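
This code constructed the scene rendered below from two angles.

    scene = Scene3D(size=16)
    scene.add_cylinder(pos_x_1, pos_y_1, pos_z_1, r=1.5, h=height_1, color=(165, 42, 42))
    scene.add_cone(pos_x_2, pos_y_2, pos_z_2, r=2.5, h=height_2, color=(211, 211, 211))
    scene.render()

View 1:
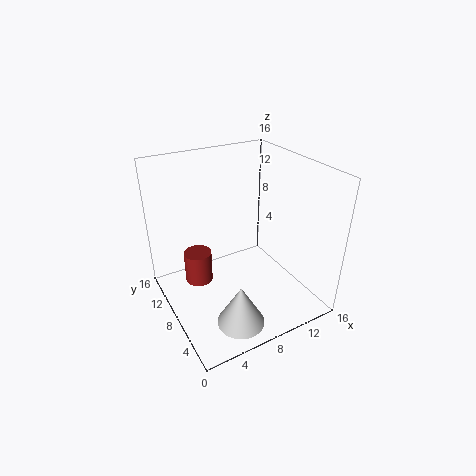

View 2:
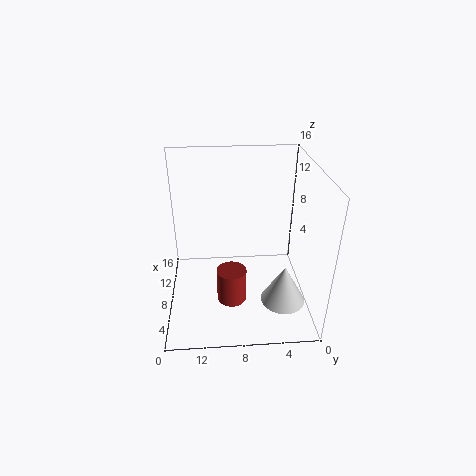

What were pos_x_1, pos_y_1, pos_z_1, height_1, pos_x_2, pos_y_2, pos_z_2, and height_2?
pos_x_1 = 3.5, pos_y_1 = 9, pos_z_1 = 3.5, height_1 = 3.5, pos_x_2 = 5.5, pos_y_2 = 3, pos_z_2 = 1, height_2 = 4.5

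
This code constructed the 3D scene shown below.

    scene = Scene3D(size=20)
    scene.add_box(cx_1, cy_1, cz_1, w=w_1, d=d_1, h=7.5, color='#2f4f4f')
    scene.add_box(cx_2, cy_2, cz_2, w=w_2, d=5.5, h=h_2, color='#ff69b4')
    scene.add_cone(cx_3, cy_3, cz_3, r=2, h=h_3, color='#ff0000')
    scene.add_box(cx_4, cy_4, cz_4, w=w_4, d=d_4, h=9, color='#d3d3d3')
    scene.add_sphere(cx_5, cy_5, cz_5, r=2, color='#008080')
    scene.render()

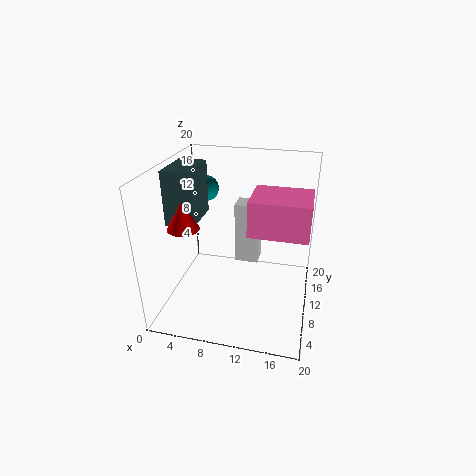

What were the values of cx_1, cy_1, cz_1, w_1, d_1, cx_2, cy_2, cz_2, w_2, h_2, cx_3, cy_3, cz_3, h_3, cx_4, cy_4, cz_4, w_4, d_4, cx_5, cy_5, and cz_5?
cx_1 = 0.5, cy_1 = 7.5, cz_1 = 12, w_1 = 4, d_1 = 6.5, cx_2 = 13, cy_2 = 1.5, cz_2 = 15, w_2 = 6.5, h_2 = 4, cx_3 = 4.5, cy_3 = 4.5, cz_3 = 13.5, h_3 = 3.5, cx_4 = 9, cy_4 = 12, cz_4 = 5, w_4 = 3.5, d_4 = 3, cx_5 = 3, cy_5 = 17.5, cz_5 = 14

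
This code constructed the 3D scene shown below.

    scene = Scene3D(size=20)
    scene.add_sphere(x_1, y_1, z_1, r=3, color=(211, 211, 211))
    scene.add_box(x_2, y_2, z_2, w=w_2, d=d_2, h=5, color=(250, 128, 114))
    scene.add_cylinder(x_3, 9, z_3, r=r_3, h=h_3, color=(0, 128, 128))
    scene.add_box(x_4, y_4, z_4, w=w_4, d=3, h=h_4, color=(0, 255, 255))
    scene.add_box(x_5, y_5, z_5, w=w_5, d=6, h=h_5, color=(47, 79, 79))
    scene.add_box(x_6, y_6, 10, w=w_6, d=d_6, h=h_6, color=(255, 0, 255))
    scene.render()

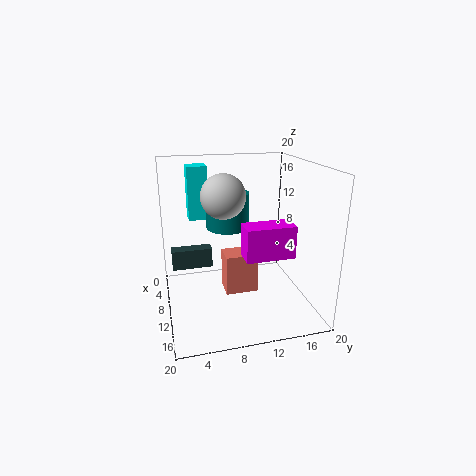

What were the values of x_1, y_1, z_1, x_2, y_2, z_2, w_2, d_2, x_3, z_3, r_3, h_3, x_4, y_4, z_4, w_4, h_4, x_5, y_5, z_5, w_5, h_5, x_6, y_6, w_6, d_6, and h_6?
x_1 = 10
y_1 = 8
z_1 = 16
x_2 = 13
y_2 = 7
z_2 = 5
w_2 = 3
d_2 = 4
x_3 = 8
z_3 = 11
r_3 = 3
h_3 = 5
x_4 = 1
y_4 = 4
z_4 = 11
w_4 = 3
h_4 = 8
x_5 = 4
y_5 = 1
z_5 = 4
w_5 = 2
h_5 = 3
x_6 = 15
y_6 = 9
w_6 = 3
d_6 = 6
h_6 = 4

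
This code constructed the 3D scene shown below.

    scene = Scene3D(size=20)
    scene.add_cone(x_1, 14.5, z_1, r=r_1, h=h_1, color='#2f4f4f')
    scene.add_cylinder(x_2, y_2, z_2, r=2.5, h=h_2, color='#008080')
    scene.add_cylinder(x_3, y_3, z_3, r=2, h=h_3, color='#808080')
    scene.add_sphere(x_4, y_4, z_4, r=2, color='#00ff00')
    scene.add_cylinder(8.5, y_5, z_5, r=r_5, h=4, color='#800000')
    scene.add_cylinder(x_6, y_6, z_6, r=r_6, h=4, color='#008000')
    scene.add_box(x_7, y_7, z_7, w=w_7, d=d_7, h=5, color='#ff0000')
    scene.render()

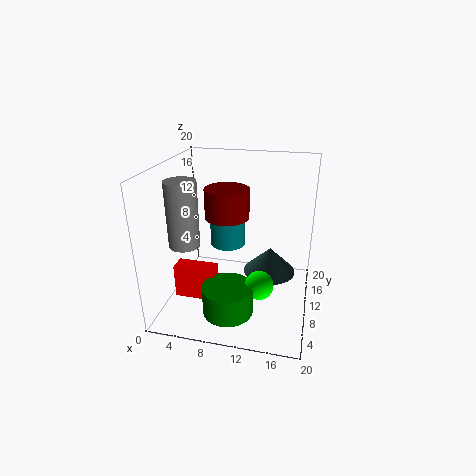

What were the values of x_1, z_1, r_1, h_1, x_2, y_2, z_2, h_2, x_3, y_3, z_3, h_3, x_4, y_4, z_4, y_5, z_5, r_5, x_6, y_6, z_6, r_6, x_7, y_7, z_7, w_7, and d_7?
x_1 = 14; z_1 = 2.5; r_1 = 4; h_1 = 4; x_2 = 8; y_2 = 12; z_2 = 8; h_2 = 7.5; x_3 = 4; y_3 = 5.5; z_3 = 10.5; h_3 = 8.5; x_4 = 13.5; y_4 = 8; z_4 = 4; y_5 = 10; z_5 = 13; r_5 = 3; x_6 = 9.5; y_6 = 6; z_6 = 0.5; r_6 = 3.5; x_7 = 1; y_7 = 7.5; z_7 = 0.5; w_7 = 6; d_7 = 2.5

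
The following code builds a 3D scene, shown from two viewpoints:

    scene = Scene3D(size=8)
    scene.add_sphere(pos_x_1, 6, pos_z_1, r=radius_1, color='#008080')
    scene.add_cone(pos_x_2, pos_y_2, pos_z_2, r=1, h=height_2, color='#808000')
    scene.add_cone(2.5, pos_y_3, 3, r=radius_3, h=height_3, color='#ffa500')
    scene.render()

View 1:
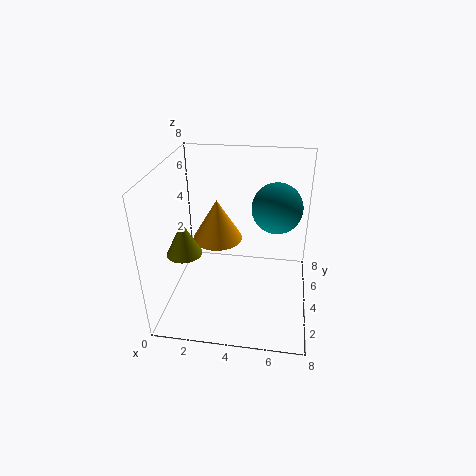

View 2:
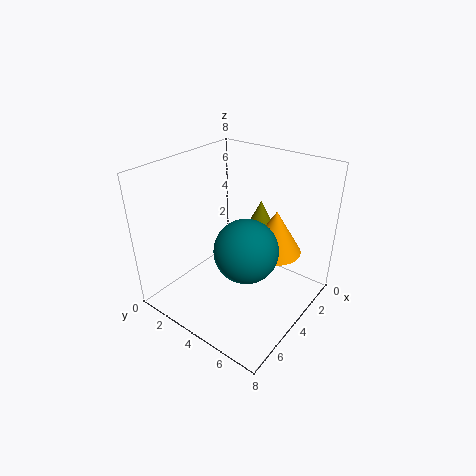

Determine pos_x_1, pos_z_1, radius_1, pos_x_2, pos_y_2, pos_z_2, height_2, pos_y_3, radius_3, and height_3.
pos_x_1 = 6
pos_z_1 = 5
radius_1 = 1.5
pos_x_2 = 1
pos_y_2 = 3.5
pos_z_2 = 3
height_2 = 2
pos_y_3 = 5.5
radius_3 = 1.5
height_3 = 2.5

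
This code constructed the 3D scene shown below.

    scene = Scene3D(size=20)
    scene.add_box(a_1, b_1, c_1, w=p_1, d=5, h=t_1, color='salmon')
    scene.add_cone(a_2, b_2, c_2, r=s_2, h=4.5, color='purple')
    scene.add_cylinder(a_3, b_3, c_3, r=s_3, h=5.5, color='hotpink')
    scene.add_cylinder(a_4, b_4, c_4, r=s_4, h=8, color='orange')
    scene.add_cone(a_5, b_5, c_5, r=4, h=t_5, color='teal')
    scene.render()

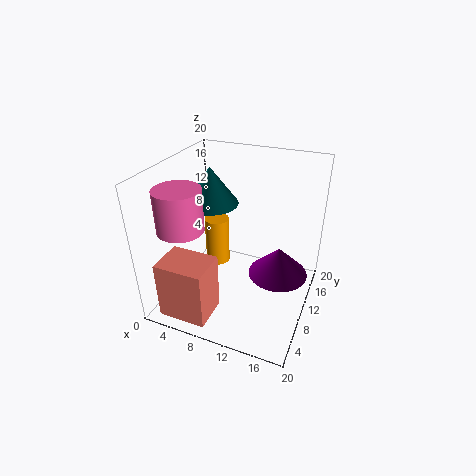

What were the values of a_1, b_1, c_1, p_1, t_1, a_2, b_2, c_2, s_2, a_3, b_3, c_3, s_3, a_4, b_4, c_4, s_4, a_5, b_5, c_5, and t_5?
a_1 = 2.5
b_1 = 0.5
c_1 = 1.5
p_1 = 6.5
t_1 = 8
a_2 = 15
b_2 = 14
c_2 = 2.5
s_2 = 4.5
a_3 = 4.5
b_3 = 4.5
c_3 = 13
s_3 = 3
a_4 = 3.5
b_4 = 16.5
c_4 = 0.5
s_4 = 2
a_5 = 4.5
b_5 = 13
c_5 = 13
t_5 = 5.5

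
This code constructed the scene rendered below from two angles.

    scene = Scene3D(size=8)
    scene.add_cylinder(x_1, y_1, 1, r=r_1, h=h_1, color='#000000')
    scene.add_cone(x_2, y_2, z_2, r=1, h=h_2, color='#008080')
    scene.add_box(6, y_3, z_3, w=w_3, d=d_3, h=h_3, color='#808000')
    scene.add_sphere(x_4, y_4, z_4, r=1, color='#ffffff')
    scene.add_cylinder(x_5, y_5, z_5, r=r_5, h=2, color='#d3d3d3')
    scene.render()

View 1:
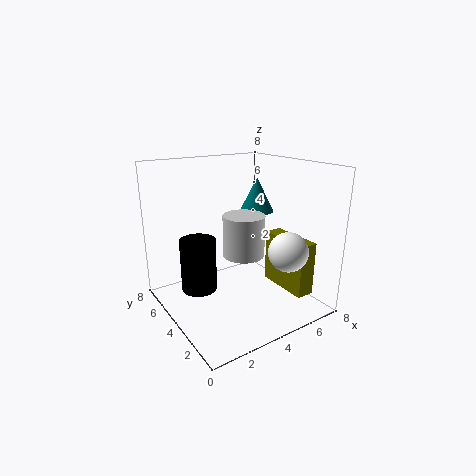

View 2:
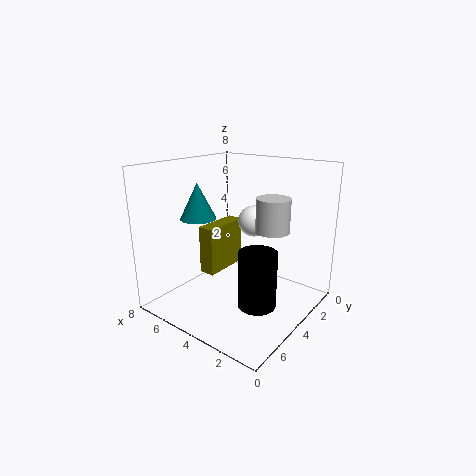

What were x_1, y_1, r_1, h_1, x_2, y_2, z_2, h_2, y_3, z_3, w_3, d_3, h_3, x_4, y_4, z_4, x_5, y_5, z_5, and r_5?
x_1 = 2
y_1 = 5
r_1 = 1
h_1 = 3
x_2 = 6
y_2 = 5
z_2 = 5
h_2 = 2
y_3 = 1
z_3 = 1
w_3 = 1
d_3 = 3
h_3 = 3
x_4 = 5
y_4 = 1
z_4 = 4
x_5 = 3
y_5 = 2
z_5 = 4
r_5 = 1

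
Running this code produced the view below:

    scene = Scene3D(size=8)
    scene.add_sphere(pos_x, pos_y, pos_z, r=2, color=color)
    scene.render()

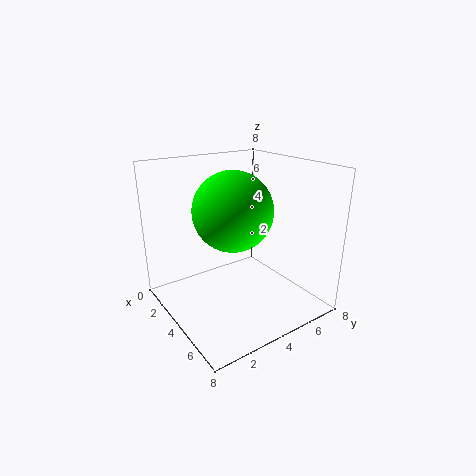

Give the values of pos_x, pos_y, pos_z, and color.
pos_x = 5; pos_y = 3; pos_z = 6; color = 'lime'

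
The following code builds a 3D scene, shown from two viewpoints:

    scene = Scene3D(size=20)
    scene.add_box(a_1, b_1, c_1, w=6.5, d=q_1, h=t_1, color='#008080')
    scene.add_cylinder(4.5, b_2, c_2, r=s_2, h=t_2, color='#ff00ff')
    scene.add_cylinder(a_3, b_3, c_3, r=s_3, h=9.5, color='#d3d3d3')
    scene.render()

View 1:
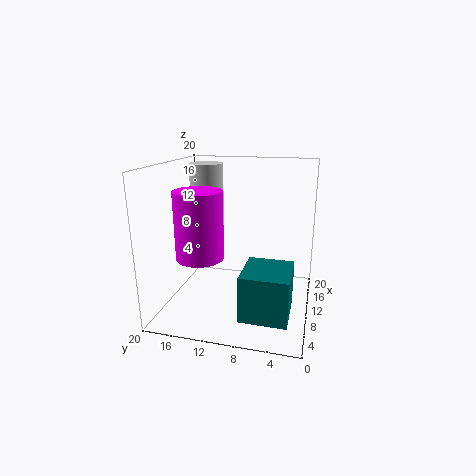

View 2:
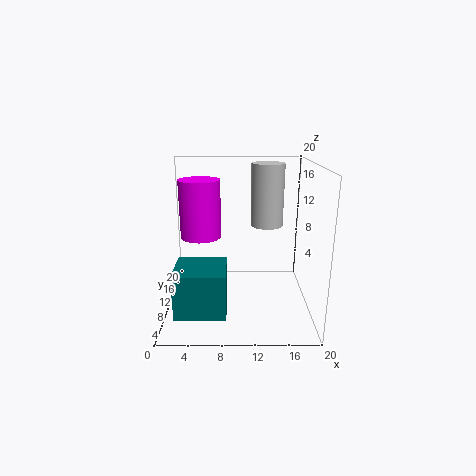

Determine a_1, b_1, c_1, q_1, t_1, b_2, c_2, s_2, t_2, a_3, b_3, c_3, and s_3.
a_1 = 2
b_1 = 2
c_1 = 2
q_1 = 6
t_1 = 6
b_2 = 13.5
c_2 = 9
s_2 = 3
t_2 = 8.5
a_3 = 14.5
b_3 = 16
c_3 = 10
s_3 = 2.5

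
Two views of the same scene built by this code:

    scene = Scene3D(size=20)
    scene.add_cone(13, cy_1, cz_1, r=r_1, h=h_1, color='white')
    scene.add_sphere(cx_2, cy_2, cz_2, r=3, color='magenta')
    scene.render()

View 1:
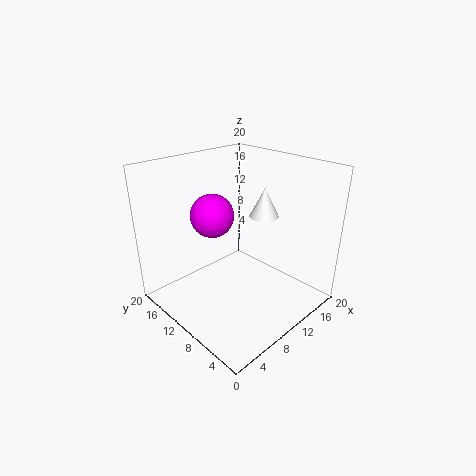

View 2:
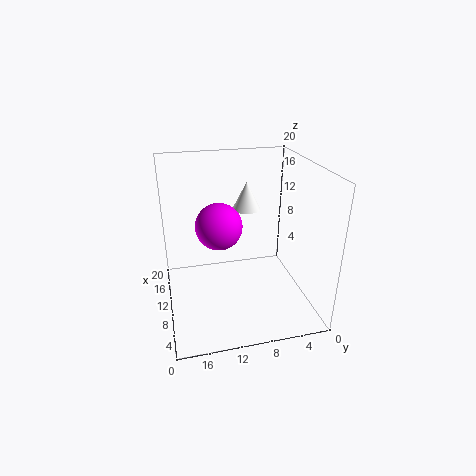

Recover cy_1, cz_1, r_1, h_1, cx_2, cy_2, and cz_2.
cy_1 = 8, cz_1 = 13, r_1 = 2, h_1 = 4, cx_2 = 8, cy_2 = 13, cz_2 = 13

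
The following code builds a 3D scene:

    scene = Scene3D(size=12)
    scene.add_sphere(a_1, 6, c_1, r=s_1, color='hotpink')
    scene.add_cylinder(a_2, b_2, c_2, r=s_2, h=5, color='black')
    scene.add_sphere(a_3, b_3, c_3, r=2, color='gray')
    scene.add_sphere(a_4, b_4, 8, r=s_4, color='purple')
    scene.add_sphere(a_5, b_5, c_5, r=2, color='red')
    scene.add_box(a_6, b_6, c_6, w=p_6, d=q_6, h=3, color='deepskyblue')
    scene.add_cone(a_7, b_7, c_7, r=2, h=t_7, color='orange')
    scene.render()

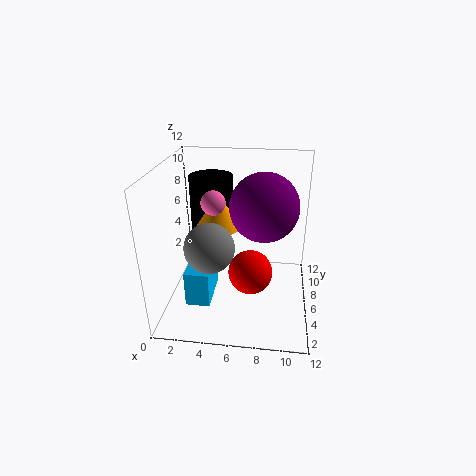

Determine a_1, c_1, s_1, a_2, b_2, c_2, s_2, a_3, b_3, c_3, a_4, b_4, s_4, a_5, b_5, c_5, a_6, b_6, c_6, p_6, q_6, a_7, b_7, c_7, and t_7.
a_1 = 4, c_1 = 9, s_1 = 1, a_2 = 3, b_2 = 10, c_2 = 5, s_2 = 2, a_3 = 4, b_3 = 4, c_3 = 6, a_4 = 8, b_4 = 8, s_4 = 3, a_5 = 7, b_5 = 7, c_5 = 2, a_6 = 2, b_6 = 3, c_6 = 1, p_6 = 2, q_6 = 4, a_7 = 4, b_7 = 8, c_7 = 6, t_7 = 3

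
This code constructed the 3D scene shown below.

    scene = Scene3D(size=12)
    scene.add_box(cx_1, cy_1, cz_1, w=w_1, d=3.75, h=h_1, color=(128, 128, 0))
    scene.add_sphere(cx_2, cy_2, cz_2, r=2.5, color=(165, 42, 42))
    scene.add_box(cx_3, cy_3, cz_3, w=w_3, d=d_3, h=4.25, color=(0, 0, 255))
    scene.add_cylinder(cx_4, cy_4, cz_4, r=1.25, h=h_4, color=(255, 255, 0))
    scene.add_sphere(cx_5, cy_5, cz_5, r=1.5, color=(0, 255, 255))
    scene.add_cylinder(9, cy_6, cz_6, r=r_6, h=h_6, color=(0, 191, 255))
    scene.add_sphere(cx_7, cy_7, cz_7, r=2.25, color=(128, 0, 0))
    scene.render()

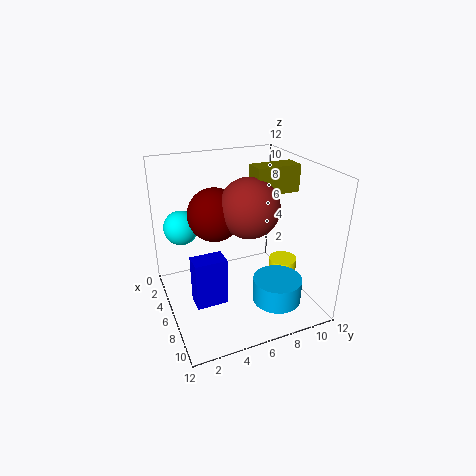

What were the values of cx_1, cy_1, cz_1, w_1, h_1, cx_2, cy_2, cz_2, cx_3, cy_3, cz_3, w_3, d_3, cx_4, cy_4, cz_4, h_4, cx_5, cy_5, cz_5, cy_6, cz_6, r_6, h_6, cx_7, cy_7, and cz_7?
cx_1 = 4.75
cy_1 = 7.5
cz_1 = 9.5
w_1 = 1.75
h_1 = 2.25
cx_2 = 6
cy_2 = 7
cz_2 = 8.5
cx_3 = 5
cy_3 = 2
cz_3 = 0.25
w_3 = 1.75
d_3 = 2.75
cx_4 = 6
cy_4 = 10.5
cz_4 = 1.25
h_4 = 1.75
cx_5 = 2.75
cy_5 = 2
cz_5 = 6.25
cy_6 = 8.25
cz_6 = 1.25
r_6 = 2
h_6 = 2
cx_7 = 4.5
cy_7 = 4.5
cz_7 = 7.75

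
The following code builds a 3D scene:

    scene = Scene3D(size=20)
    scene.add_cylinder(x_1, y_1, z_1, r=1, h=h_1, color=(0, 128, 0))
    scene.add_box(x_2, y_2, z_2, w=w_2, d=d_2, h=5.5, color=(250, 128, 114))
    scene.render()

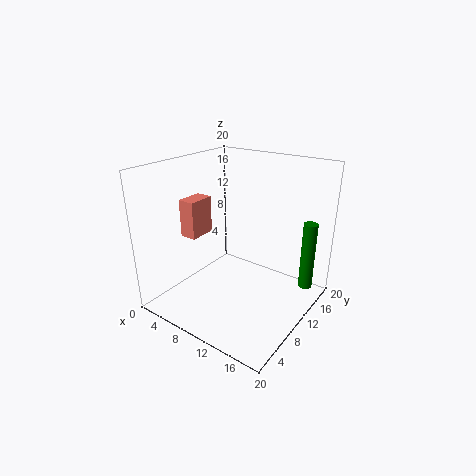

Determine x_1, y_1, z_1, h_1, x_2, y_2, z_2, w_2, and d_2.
x_1 = 18
y_1 = 16
z_1 = 2
h_1 = 10
x_2 = 1.5
y_2 = 7.5
z_2 = 9
w_2 = 2.5
d_2 = 4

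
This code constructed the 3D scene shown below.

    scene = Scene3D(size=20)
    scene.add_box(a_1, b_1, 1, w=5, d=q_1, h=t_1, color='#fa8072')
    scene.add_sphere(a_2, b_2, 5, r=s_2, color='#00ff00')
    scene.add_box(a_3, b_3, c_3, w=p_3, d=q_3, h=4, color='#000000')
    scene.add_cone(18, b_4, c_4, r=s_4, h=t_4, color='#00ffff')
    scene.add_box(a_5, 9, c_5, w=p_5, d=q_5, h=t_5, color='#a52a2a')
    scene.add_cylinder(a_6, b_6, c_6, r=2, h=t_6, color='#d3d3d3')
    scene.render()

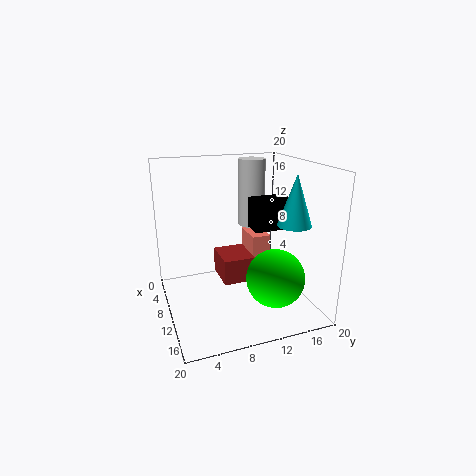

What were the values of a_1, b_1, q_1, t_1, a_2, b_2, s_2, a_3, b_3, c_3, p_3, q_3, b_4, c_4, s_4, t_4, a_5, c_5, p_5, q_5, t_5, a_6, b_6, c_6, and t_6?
a_1 = 1
b_1 = 14
q_1 = 3
t_1 = 7
a_2 = 14
b_2 = 14
s_2 = 4
a_3 = 11
b_3 = 11
c_3 = 12
p_3 = 3
q_3 = 5
b_4 = 14
c_4 = 14
s_4 = 2
t_4 = 6
a_5 = 1
c_5 = 1
p_5 = 6
q_5 = 5
t_5 = 4
a_6 = 5
b_6 = 14
c_6 = 10
t_6 = 10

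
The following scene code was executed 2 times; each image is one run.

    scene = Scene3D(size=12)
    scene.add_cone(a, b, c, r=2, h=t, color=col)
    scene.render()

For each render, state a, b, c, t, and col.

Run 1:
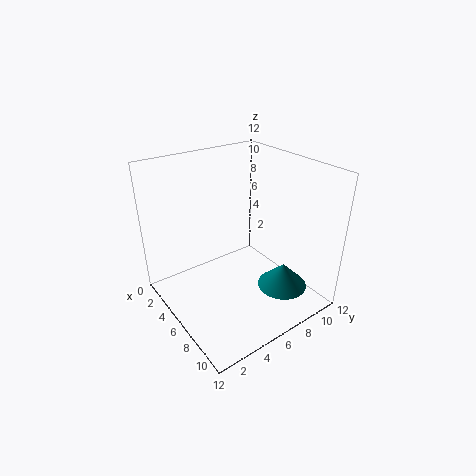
a = 9.5; b = 8; c = 2.5; t = 2; col = 'teal'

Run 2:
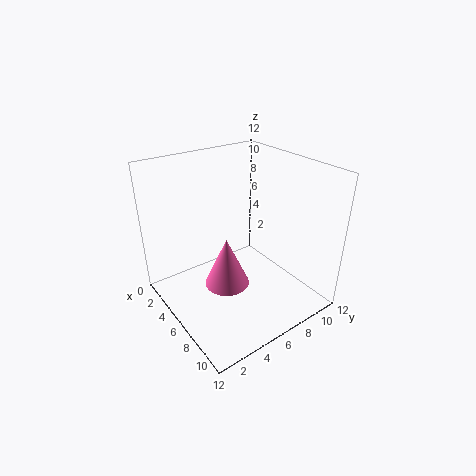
a = 5; b = 5.5; c = 1; t = 4.5; col = 'hotpink'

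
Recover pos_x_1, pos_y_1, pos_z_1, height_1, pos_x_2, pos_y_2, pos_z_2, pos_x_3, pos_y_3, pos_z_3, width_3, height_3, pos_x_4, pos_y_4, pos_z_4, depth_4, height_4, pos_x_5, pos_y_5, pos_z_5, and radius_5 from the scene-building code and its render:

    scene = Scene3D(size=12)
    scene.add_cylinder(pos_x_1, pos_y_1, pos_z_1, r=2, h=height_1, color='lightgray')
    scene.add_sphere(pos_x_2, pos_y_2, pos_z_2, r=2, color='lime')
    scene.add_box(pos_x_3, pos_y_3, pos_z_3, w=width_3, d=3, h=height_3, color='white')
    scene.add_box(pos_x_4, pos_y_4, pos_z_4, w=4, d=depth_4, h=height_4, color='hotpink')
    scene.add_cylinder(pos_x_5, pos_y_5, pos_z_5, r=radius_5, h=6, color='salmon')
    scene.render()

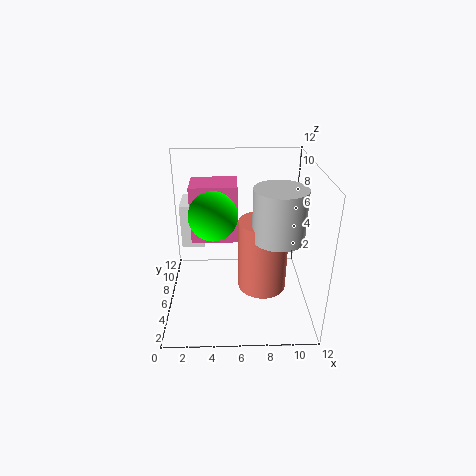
pos_x_1 = 9; pos_y_1 = 4; pos_z_1 = 7; height_1 = 4; pos_x_2 = 4; pos_y_2 = 6; pos_z_2 = 8; pos_x_3 = 1; pos_y_3 = 8; pos_z_3 = 4; width_3 = 2; height_3 = 4; pos_x_4 = 2; pos_y_4 = 7; pos_z_4 = 5; depth_4 = 3; height_4 = 5; pos_x_5 = 8; pos_y_5 = 5; pos_z_5 = 2; radius_5 = 2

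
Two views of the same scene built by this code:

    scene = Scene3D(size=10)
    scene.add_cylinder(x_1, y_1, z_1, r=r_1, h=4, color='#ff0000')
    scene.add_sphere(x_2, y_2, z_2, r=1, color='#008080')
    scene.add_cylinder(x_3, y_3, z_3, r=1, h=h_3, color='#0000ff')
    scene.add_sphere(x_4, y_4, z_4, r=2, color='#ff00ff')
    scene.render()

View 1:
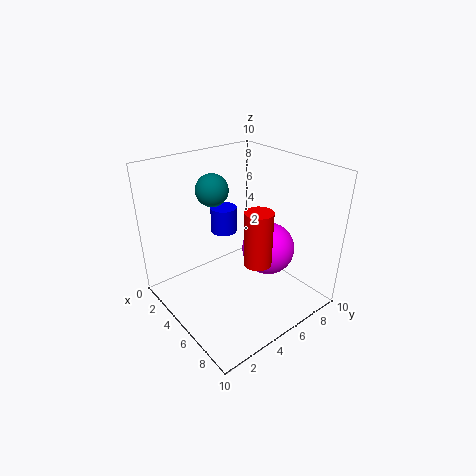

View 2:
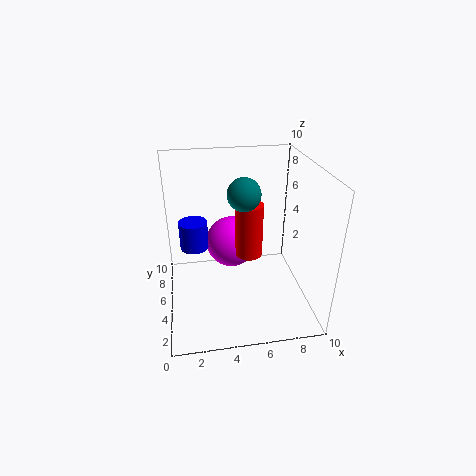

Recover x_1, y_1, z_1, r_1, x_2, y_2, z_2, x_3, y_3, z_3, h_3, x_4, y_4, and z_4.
x_1 = 6, y_1 = 6, z_1 = 3, r_1 = 1, x_2 = 5, y_2 = 3, z_2 = 9, x_3 = 2, y_3 = 6, z_3 = 4, h_3 = 2, x_4 = 5, y_4 = 8, z_4 = 3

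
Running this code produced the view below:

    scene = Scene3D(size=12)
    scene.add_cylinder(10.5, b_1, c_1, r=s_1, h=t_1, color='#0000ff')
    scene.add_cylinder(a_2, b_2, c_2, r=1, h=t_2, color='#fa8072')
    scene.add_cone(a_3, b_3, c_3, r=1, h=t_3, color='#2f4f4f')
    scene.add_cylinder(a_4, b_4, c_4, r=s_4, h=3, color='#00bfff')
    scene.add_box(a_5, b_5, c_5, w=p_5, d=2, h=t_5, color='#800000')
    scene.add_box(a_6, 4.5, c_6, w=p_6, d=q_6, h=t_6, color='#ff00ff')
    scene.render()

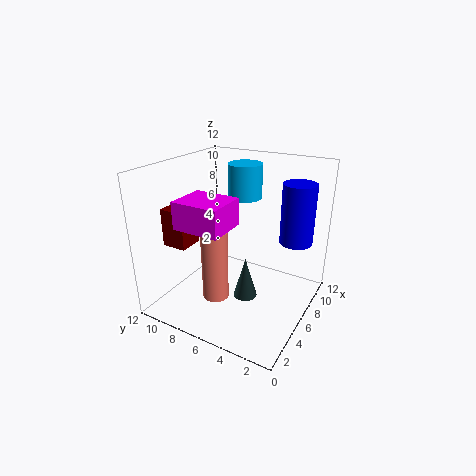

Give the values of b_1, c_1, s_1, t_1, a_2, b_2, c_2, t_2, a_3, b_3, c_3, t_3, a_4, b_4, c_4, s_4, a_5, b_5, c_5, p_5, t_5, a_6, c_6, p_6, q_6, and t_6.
b_1 = 2.5, c_1 = 4.5, s_1 = 1.5, t_1 = 5.5, a_2 = 2.5, b_2 = 6, c_2 = 2.5, t_2 = 5.5, a_3 = 5.5, b_3 = 5, c_3 = 1, t_3 = 3.5, a_4 = 9, b_4 = 7, c_4 = 8.5, s_4 = 1.5, a_5 = 2, b_5 = 8.5, c_5 = 6, p_5 = 2, t_5 = 3, a_6 = 0.5, c_6 = 8.5, p_6 = 3, q_6 = 3.5, t_6 = 2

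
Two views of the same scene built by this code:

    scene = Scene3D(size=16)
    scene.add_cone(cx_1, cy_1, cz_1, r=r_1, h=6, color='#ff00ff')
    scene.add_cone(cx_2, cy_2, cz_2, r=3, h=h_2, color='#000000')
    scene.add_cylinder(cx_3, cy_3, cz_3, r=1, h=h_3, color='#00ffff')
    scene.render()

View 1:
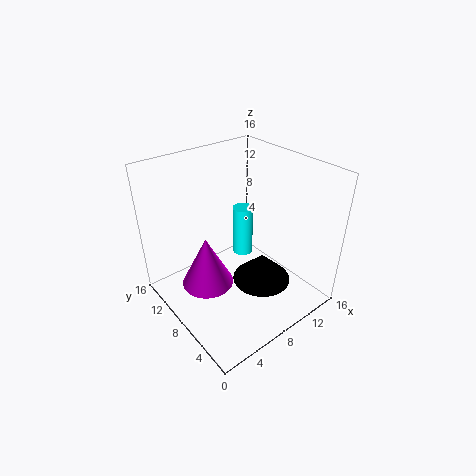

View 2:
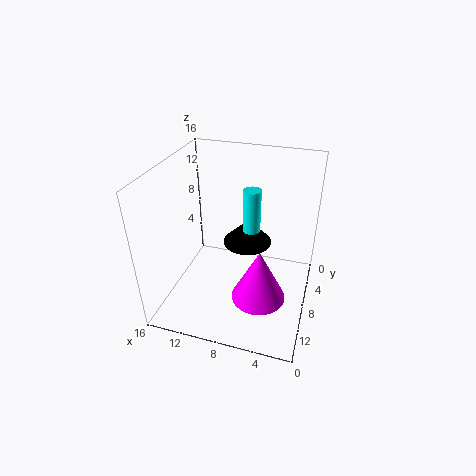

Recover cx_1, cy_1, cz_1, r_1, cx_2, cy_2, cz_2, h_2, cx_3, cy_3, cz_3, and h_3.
cx_1 = 5
cy_1 = 10
cz_1 = 2
r_1 = 3
cx_2 = 8
cy_2 = 4
cz_2 = 5
h_2 = 3
cx_3 = 7
cy_3 = 6
cz_3 = 8
h_3 = 5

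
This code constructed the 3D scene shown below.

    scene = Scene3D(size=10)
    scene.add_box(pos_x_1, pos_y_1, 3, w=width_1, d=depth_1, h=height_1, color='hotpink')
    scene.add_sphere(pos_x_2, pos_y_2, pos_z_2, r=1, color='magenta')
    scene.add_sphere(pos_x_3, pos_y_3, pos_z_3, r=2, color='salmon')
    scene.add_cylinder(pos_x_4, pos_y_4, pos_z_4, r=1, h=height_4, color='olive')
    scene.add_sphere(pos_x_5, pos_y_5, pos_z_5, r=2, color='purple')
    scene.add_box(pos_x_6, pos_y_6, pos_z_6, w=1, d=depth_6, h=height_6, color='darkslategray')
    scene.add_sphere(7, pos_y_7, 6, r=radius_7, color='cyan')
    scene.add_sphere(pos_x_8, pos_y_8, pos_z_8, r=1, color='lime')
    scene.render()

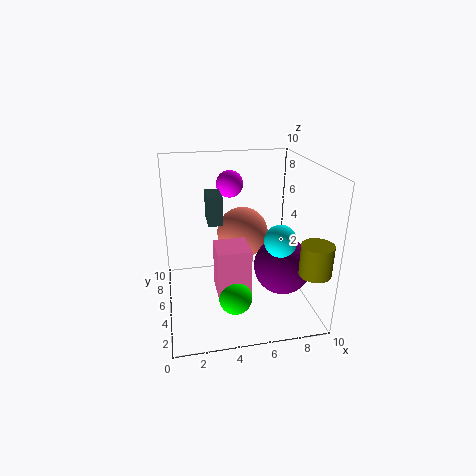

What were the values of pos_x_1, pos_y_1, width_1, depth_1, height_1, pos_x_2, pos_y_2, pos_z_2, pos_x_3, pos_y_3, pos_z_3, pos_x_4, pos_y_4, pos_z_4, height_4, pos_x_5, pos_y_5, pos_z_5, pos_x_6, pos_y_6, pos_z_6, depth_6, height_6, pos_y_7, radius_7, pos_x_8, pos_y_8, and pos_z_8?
pos_x_1 = 3
pos_y_1 = 1
width_1 = 2
depth_1 = 2
height_1 = 3
pos_x_2 = 5
pos_y_2 = 8
pos_z_2 = 8
pos_x_3 = 6
pos_y_3 = 8
pos_z_3 = 4
pos_x_4 = 9
pos_y_4 = 1
pos_z_4 = 4
height_4 = 2
pos_x_5 = 8
pos_y_5 = 4
pos_z_5 = 3
pos_x_6 = 3
pos_y_6 = 5
pos_z_6 = 6
depth_6 = 2
height_6 = 2
pos_y_7 = 2
radius_7 = 1
pos_x_8 = 4
pos_y_8 = 1
pos_z_8 = 3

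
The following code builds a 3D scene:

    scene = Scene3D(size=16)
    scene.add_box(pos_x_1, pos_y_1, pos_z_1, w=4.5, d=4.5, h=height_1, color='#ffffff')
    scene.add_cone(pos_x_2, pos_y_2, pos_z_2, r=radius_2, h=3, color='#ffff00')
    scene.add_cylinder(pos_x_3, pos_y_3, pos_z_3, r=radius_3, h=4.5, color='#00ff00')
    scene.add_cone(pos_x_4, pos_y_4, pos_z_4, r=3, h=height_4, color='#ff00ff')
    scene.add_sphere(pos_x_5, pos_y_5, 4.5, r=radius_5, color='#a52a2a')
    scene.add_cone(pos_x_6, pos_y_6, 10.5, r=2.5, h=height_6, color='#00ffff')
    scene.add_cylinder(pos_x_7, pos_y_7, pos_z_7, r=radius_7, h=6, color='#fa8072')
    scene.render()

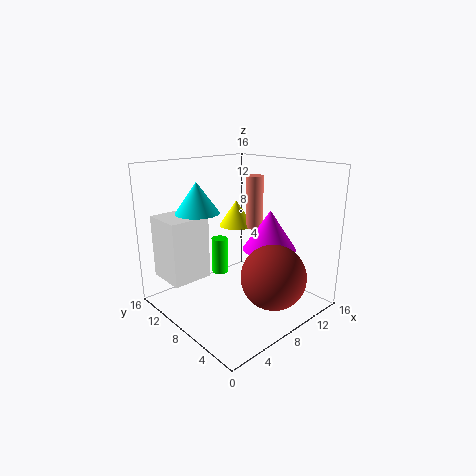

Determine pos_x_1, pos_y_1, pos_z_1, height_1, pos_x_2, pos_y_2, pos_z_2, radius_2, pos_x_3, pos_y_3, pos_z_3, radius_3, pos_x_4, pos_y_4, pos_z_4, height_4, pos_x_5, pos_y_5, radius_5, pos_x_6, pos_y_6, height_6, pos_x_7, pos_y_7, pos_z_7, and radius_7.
pos_x_1 = 1
pos_y_1 = 10
pos_z_1 = 3.5
height_1 = 7
pos_x_2 = 10
pos_y_2 = 10.5
pos_z_2 = 8.5
radius_2 = 2
pos_x_3 = 9
pos_y_3 = 12.5
pos_z_3 = 2
radius_3 = 1
pos_x_4 = 11
pos_y_4 = 6
pos_z_4 = 6.5
height_4 = 4.5
pos_x_5 = 9
pos_y_5 = 3.5
radius_5 = 3.5
pos_x_6 = 5.5
pos_y_6 = 12
height_6 = 3.5
pos_x_7 = 11
pos_y_7 = 8.5
pos_z_7 = 8.5
radius_7 = 1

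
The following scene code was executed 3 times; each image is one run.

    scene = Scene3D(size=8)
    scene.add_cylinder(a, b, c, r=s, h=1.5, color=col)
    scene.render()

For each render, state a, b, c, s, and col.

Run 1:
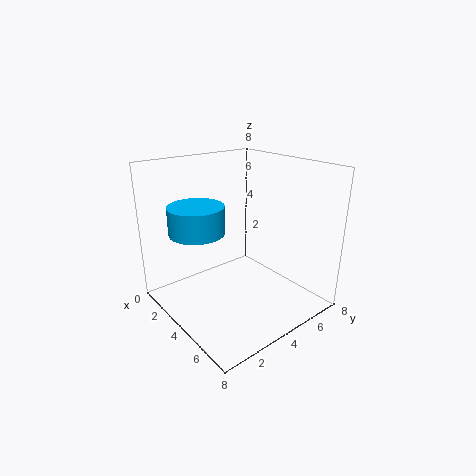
a = 3, b = 2, c = 4.5, s = 1.5, col = 'deepskyblue'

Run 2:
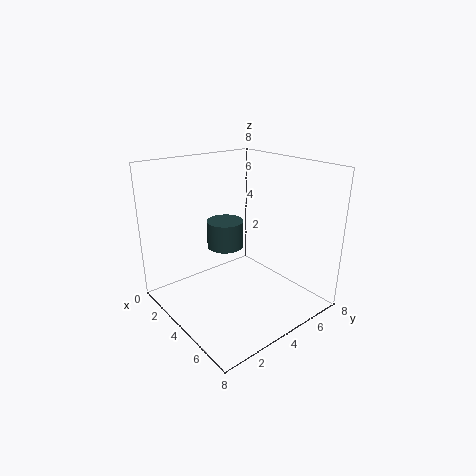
a = 3.5, b = 3.5, c = 3.5, s = 1, col = 'darkslategray'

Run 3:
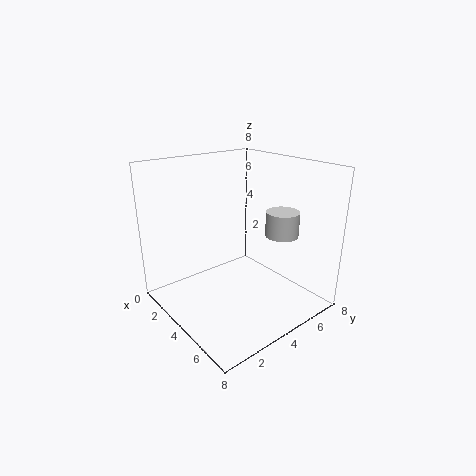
a = 4.5, b = 7, c = 3.5, s = 1, col = 'lightgray'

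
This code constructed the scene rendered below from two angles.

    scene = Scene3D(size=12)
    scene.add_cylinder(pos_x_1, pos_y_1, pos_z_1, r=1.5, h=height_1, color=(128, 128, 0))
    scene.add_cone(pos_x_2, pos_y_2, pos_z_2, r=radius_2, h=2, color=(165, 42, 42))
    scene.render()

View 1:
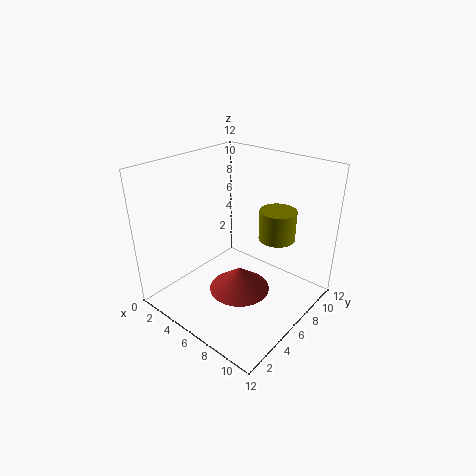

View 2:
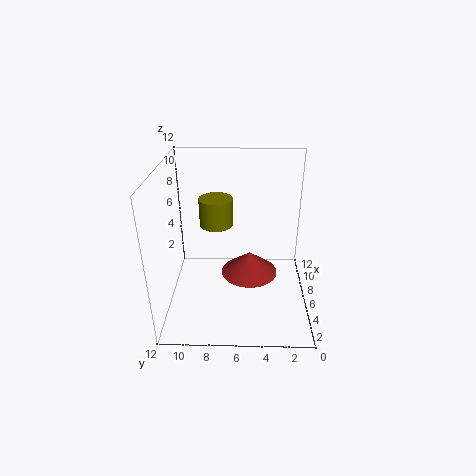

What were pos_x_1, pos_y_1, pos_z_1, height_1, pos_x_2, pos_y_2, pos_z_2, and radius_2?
pos_x_1 = 8.5, pos_y_1 = 8, pos_z_1 = 6, height_1 = 2.5, pos_x_2 = 7, pos_y_2 = 5, pos_z_2 = 2, radius_2 = 2.5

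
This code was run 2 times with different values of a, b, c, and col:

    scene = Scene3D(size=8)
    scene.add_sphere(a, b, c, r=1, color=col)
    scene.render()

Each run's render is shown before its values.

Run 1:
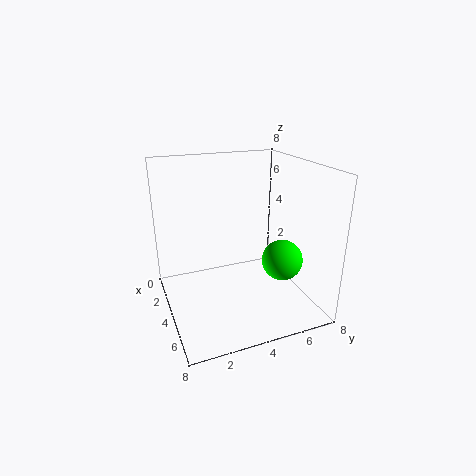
a = 6.75, b = 5.25, c = 3.75, col = 'lime'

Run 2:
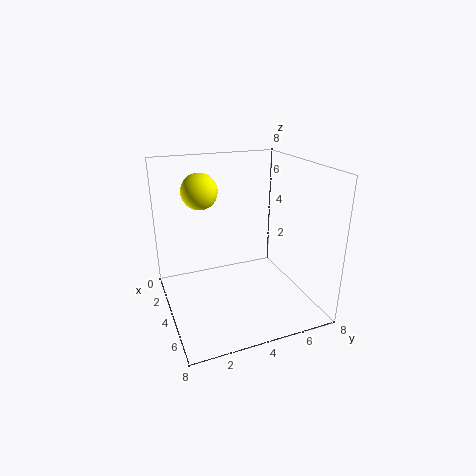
a = 2.75, b = 2.25, c = 6.5, col = 'yellow'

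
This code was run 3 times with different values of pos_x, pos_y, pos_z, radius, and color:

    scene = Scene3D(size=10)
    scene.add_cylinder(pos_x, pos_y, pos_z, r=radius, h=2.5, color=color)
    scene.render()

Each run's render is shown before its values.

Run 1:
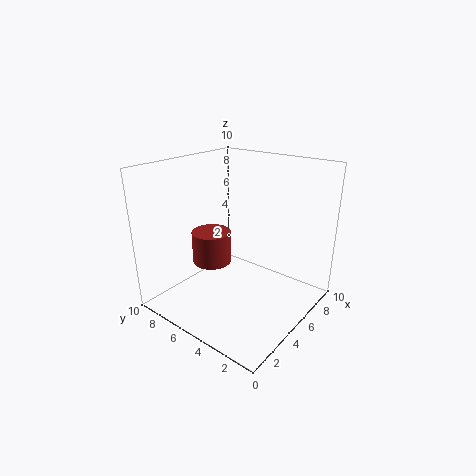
pos_x = 5.5
pos_y = 8
pos_z = 2
radius = 1.5
color = 'brown'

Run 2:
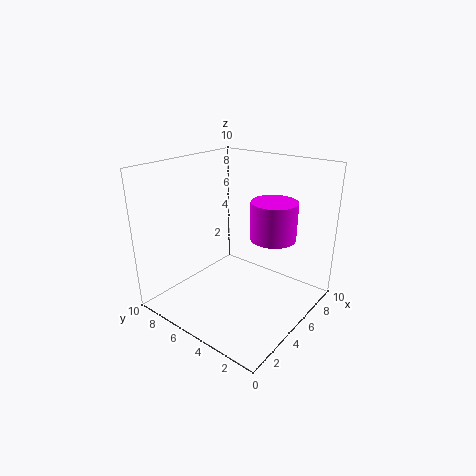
pos_x = 5.5
pos_y = 2.5
pos_z = 5.5
radius = 1.5
color = 'magenta'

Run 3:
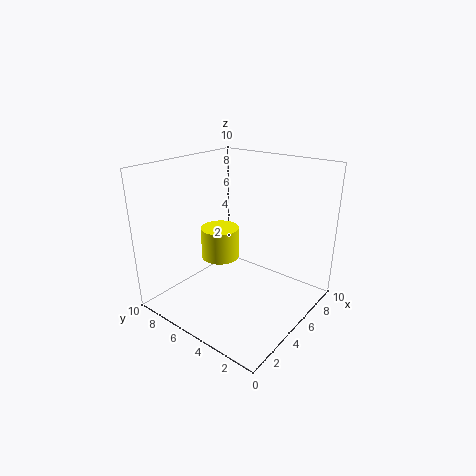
pos_x = 6.5
pos_y = 8
pos_z = 2
radius = 1.5
color = 'yellow'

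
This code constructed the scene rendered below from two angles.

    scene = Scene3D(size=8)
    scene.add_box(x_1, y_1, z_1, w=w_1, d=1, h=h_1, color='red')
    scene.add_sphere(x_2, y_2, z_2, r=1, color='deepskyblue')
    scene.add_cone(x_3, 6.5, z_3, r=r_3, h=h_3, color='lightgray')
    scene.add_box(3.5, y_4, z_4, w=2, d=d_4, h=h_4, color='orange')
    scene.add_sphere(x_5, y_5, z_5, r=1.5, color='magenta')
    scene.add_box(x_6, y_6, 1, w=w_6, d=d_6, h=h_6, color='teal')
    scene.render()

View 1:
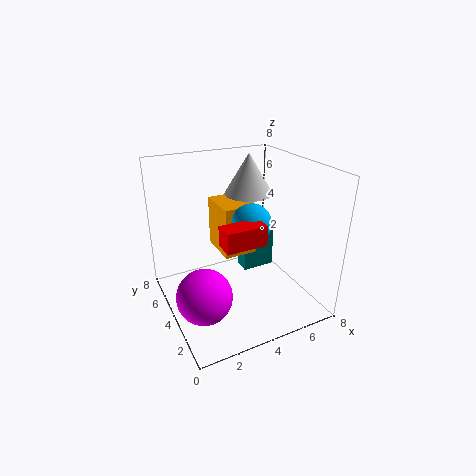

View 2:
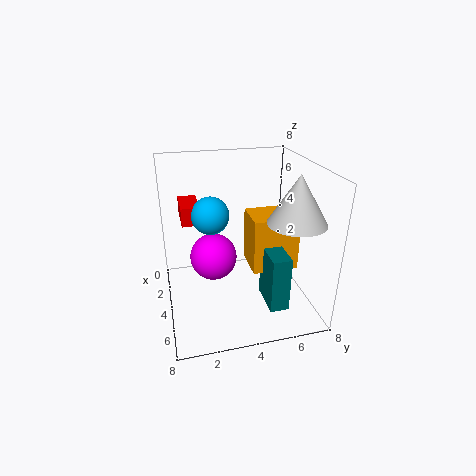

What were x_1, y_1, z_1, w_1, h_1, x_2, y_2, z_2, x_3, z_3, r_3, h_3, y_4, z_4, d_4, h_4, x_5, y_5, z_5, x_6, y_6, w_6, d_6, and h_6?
x_1 = 2
y_1 = 1
z_1 = 5
w_1 = 2
h_1 = 1
x_2 = 4
y_2 = 2.5
z_2 = 5.5
x_3 = 6
z_3 = 5.5
r_3 = 1.5
h_3 = 2.5
y_4 = 4.5
z_4 = 2.5
d_4 = 2.5
h_4 = 3
x_5 = 1.5
y_5 = 3
z_5 = 1.5
x_6 = 5
y_6 = 5
w_6 = 2
d_6 = 1
h_6 = 3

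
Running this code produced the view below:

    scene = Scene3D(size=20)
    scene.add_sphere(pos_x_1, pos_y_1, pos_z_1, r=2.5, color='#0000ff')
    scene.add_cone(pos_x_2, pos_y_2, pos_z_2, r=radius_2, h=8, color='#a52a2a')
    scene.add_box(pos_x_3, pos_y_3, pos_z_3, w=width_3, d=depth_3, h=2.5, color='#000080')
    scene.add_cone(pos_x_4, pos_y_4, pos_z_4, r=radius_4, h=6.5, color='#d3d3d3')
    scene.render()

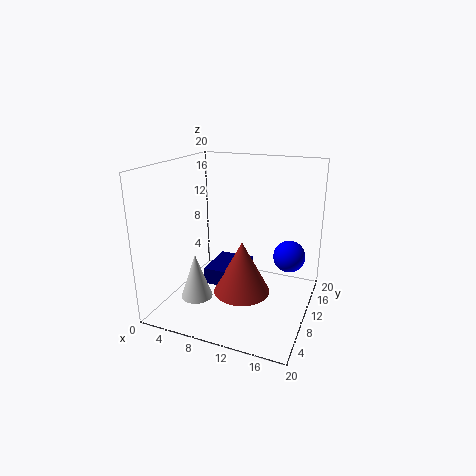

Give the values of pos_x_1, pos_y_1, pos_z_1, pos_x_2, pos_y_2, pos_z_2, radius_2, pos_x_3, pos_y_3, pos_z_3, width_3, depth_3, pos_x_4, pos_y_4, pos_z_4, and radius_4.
pos_x_1 = 15.75, pos_y_1 = 17.25, pos_z_1 = 5, pos_x_2 = 10, pos_y_2 = 11.5, pos_z_2 = 0.75, radius_2 = 4.25, pos_x_3 = 4.25, pos_y_3 = 10.25, pos_z_3 = 1.5, width_3 = 5.5, depth_3 = 6.75, pos_x_4 = 4.75, pos_y_4 = 7, pos_z_4 = 1.25, radius_4 = 2.25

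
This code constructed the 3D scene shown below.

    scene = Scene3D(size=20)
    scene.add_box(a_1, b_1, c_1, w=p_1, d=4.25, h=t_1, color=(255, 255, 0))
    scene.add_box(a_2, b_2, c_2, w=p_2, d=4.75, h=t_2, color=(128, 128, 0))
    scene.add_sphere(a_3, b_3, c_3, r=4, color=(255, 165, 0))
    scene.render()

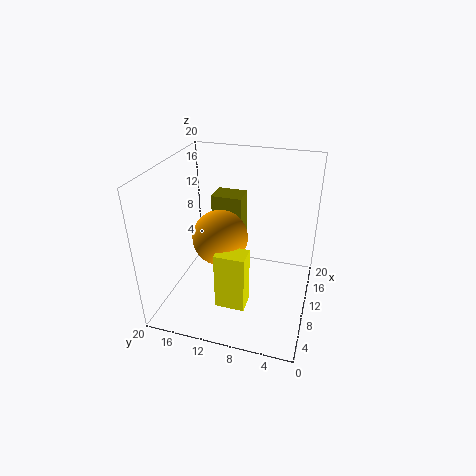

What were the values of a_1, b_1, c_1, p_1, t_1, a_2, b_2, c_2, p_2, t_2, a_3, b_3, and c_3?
a_1 = 6, b_1 = 8, c_1 = 0.5, p_1 = 3, t_1 = 8.5, a_2 = 15.5, b_2 = 11.25, c_2 = 4.75, p_2 = 3.75, t_2 = 8.5, a_3 = 11, b_3 = 13, c_3 = 9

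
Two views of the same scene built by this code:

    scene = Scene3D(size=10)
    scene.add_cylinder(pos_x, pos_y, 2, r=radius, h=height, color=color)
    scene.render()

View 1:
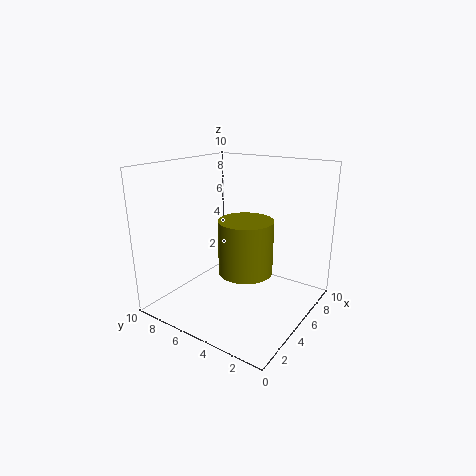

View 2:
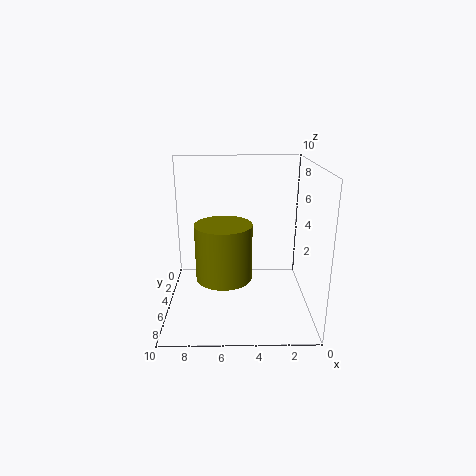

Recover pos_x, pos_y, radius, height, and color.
pos_x = 6, pos_y = 5, radius = 2, height = 4, color = 'olive'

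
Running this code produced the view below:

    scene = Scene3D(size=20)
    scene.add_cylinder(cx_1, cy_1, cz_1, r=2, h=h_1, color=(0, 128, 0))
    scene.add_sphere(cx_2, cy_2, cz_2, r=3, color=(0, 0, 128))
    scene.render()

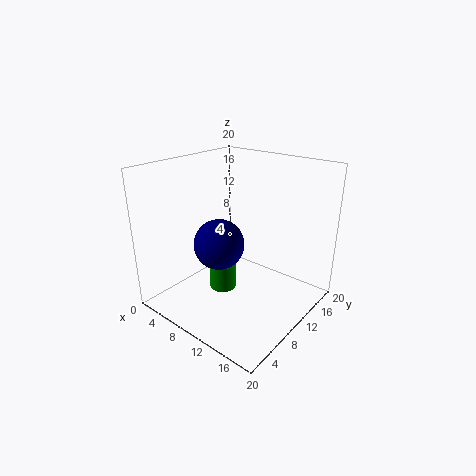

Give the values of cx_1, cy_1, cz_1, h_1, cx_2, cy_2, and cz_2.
cx_1 = 7, cy_1 = 10, cz_1 = 1, h_1 = 4, cx_2 = 12, cy_2 = 4, cz_2 = 12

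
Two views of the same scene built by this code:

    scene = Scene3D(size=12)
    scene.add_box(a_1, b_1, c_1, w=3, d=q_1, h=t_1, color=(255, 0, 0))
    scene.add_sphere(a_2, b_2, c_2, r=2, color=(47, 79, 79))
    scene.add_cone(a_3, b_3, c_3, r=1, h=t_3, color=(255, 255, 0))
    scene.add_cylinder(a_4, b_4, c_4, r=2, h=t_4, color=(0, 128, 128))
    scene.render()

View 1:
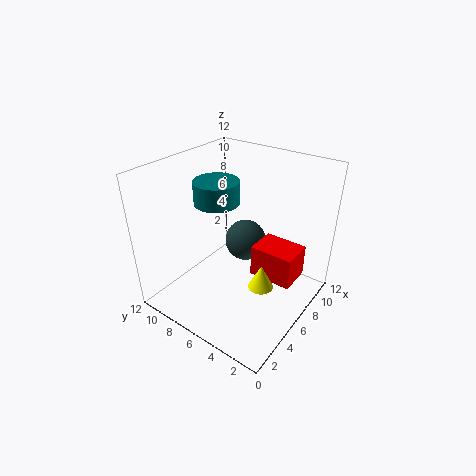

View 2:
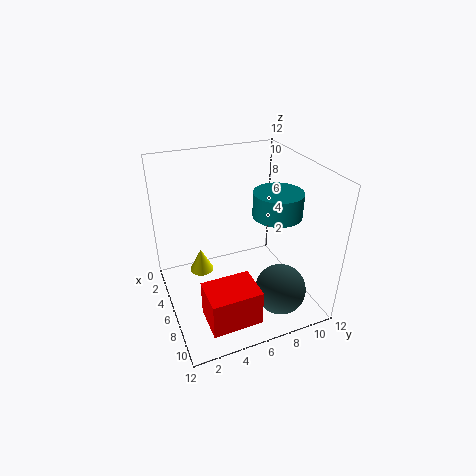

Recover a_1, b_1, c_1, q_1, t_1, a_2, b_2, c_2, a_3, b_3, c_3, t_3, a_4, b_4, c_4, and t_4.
a_1 = 8, b_1 = 2, c_1 = 1, q_1 = 4, t_1 = 3, a_2 = 10, b_2 = 8, c_2 = 3, a_3 = 5, b_3 = 3, c_3 = 3, t_3 = 2, a_4 = 7, b_4 = 9, c_4 = 8, t_4 = 2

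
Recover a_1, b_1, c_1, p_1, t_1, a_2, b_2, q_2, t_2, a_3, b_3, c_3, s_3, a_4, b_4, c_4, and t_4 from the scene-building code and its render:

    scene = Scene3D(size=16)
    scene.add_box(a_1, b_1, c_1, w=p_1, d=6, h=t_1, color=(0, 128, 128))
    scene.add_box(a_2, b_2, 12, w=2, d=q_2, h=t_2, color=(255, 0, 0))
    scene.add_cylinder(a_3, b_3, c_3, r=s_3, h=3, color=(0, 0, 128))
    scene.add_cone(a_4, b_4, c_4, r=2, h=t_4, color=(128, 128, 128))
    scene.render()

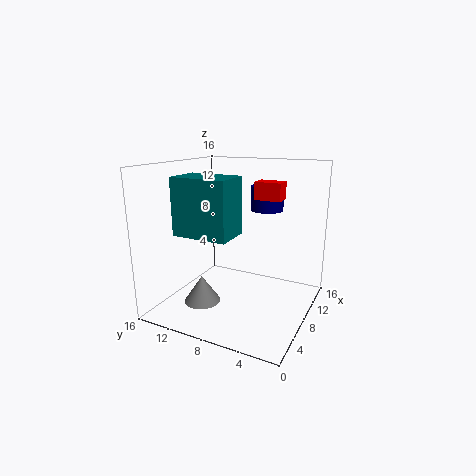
a_1 = 3; b_1 = 7; c_1 = 9; p_1 = 4; t_1 = 6; a_2 = 10; b_2 = 4; q_2 = 3; t_2 = 2; a_3 = 14; b_3 = 7; c_3 = 10; s_3 = 2; a_4 = 5; b_4 = 11; c_4 = 1; t_4 = 3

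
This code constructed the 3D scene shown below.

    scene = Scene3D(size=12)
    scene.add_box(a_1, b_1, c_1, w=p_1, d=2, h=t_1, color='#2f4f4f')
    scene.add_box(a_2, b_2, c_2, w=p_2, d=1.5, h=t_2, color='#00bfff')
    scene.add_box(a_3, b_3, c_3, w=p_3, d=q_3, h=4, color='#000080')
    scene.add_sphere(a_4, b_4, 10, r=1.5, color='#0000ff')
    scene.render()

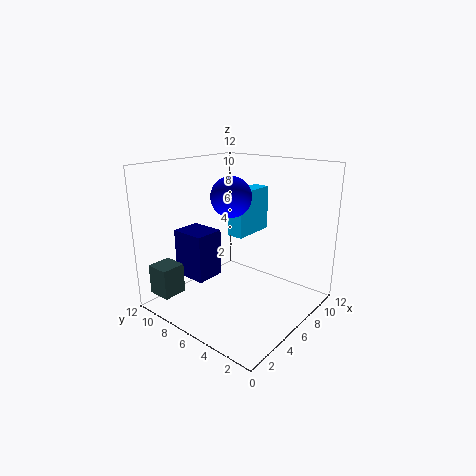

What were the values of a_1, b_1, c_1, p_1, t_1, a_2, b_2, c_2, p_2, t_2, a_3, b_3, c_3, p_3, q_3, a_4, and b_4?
a_1 = 0.5, b_1 = 9, c_1 = 1.5, p_1 = 2, t_1 = 2.5, a_2 = 7, b_2 = 6.5, c_2 = 5.5, p_2 = 4, t_2 = 4, a_3 = 3, b_3 = 7.5, c_3 = 2.5, p_3 = 2.5, q_3 = 3, a_4 = 4, b_4 = 5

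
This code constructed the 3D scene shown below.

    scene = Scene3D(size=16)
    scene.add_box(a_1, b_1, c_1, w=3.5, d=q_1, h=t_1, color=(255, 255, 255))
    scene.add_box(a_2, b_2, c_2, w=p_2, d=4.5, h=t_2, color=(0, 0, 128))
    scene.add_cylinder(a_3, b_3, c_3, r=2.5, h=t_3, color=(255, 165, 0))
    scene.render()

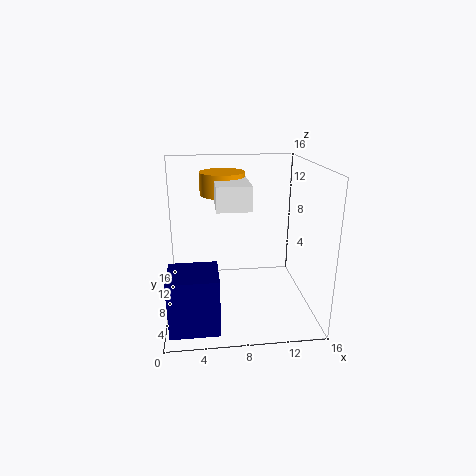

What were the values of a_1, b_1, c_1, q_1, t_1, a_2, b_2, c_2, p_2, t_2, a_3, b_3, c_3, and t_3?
a_1 = 5.5
b_1 = 4.5
c_1 = 12
q_1 = 5.5
t_1 = 2.5
a_2 = 0.5
b_2 = 1
c_2 = 0.5
p_2 = 5
t_2 = 6
a_3 = 6.5
b_3 = 10
c_3 = 12.5
t_3 = 2.5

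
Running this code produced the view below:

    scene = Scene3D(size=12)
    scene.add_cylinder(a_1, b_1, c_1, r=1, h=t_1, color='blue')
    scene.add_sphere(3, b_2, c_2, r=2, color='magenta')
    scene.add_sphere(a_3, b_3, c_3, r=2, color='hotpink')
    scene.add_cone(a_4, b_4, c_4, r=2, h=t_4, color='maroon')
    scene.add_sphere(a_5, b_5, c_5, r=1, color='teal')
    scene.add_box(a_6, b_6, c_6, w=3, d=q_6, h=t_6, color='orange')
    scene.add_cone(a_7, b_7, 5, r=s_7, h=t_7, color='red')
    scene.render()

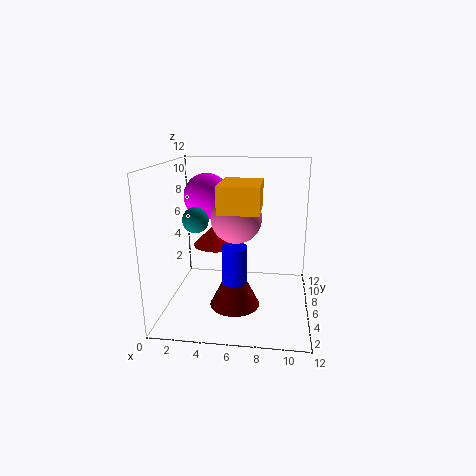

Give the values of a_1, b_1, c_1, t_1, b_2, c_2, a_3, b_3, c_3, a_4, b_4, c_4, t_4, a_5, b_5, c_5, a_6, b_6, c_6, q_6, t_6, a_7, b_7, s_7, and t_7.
a_1 = 6
b_1 = 4
c_1 = 1
t_1 = 5
b_2 = 8
c_2 = 9
a_3 = 6
b_3 = 5
c_3 = 8
a_4 = 6
b_4 = 4
c_4 = 1
t_4 = 4
a_5 = 3
b_5 = 4
c_5 = 8
a_6 = 5
b_6 = 2
c_6 = 9
q_6 = 4
t_6 = 2
a_7 = 4
b_7 = 7
s_7 = 2
t_7 = 2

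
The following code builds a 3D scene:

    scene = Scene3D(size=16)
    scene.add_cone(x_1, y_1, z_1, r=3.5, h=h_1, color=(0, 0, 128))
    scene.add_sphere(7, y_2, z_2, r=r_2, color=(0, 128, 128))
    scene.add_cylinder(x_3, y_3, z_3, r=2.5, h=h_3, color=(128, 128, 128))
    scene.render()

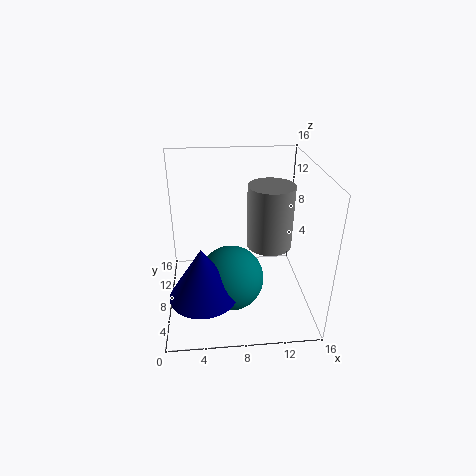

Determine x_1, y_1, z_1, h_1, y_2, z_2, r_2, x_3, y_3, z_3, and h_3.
x_1 = 4, y_1 = 3.5, z_1 = 4, h_1 = 5.5, y_2 = 5.5, z_2 = 4.5, r_2 = 3.5, x_3 = 11.5, y_3 = 8, z_3 = 7, h_3 = 7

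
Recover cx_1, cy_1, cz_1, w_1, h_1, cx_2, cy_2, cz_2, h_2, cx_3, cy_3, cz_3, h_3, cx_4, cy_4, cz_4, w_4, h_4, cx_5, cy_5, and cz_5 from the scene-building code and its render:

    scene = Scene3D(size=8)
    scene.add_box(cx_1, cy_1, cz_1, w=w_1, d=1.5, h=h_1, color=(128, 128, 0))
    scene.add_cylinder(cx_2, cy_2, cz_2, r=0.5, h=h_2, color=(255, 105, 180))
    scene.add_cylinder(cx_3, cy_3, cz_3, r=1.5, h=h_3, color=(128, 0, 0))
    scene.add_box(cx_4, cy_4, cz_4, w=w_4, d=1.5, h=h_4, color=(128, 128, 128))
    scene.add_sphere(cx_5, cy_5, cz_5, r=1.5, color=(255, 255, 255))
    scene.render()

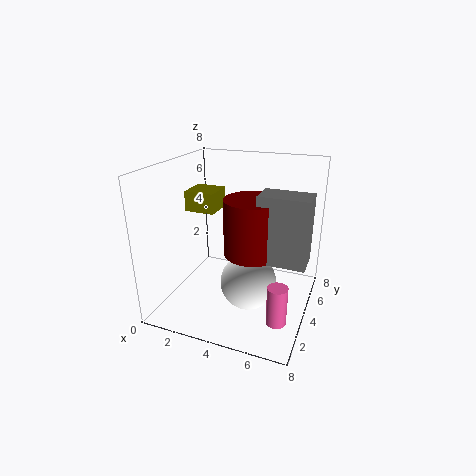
cx_1 = 2
cy_1 = 2
cz_1 = 6
w_1 = 1.5
h_1 = 1
cx_2 = 7
cy_2 = 1.5
cz_2 = 1
h_2 = 2
cx_3 = 5
cy_3 = 3.5
cz_3 = 3.5
h_3 = 3
cx_4 = 5.5
cy_4 = 2.5
cz_4 = 3.5
w_4 = 2.5
h_4 = 3.5
cx_5 = 5
cy_5 = 3
cz_5 = 2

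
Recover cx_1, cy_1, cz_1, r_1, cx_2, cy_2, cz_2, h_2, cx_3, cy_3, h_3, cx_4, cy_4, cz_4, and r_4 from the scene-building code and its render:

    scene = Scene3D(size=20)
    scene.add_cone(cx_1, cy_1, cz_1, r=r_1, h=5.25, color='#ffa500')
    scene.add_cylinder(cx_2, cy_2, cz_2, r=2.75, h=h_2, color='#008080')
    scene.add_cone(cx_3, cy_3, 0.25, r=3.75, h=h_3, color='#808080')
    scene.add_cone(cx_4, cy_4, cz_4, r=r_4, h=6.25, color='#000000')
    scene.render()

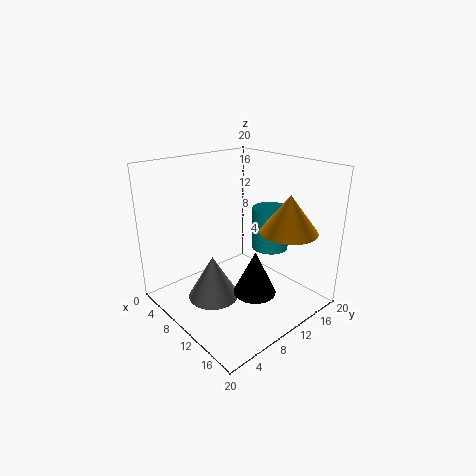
cx_1 = 14.75
cy_1 = 15
cz_1 = 11
r_1 = 4
cx_2 = 10.25
cy_2 = 16.25
cz_2 = 6.75
h_2 = 6.25
cx_3 = 7.25
cy_3 = 7.5
h_3 = 6.5
cx_4 = 13
cy_4 = 10.5
cz_4 = 2.5
r_4 = 3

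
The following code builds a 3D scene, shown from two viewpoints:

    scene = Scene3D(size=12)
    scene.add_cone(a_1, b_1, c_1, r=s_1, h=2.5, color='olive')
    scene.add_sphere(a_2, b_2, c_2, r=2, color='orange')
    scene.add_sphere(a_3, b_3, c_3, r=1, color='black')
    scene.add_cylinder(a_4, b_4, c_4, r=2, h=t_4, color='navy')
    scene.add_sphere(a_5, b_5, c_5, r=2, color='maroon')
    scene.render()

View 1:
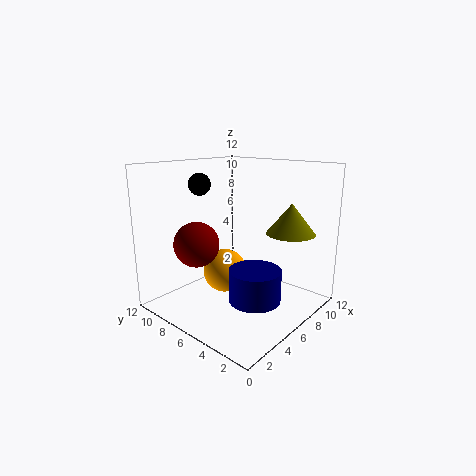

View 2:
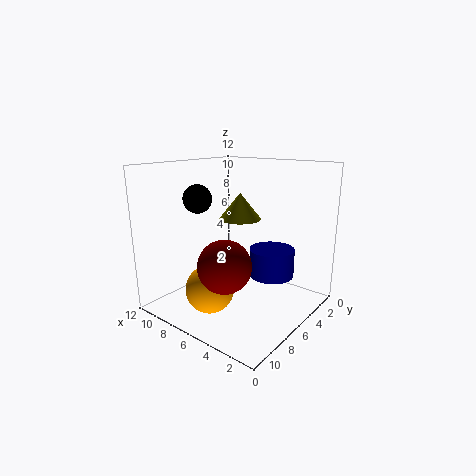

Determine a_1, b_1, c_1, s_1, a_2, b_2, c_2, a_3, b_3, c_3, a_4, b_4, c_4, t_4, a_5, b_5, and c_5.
a_1 = 8.5
b_1 = 2.5
c_1 = 6.5
s_1 = 2
a_2 = 7
b_2 = 8.5
c_2 = 2
a_3 = 6
b_3 = 10.5
c_3 = 10
a_4 = 4.5
b_4 = 3
c_4 = 2
t_4 = 2.5
a_5 = 4.5
b_5 = 9.5
c_5 = 5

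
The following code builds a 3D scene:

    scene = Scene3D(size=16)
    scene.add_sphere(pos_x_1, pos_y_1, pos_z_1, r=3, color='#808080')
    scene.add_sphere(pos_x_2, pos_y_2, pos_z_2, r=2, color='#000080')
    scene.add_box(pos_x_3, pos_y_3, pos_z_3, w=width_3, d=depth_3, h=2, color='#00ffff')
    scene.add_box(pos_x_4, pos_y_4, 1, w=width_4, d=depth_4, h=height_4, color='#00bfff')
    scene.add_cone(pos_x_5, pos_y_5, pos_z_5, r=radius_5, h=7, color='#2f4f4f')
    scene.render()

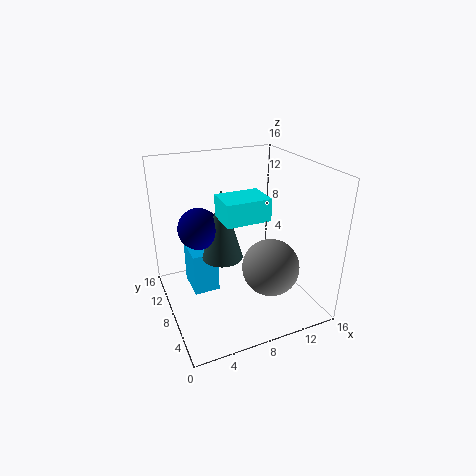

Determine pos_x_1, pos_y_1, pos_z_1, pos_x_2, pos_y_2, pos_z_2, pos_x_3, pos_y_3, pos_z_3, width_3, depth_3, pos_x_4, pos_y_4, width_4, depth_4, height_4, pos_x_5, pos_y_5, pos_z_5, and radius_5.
pos_x_1 = 10, pos_y_1 = 4, pos_z_1 = 6, pos_x_2 = 3, pos_y_2 = 6, pos_z_2 = 11, pos_x_3 = 4, pos_y_3 = 1, pos_z_3 = 13, width_3 = 4, depth_3 = 3, pos_x_4 = 3, pos_y_4 = 9, width_4 = 3, depth_4 = 4, height_4 = 5, pos_x_5 = 5, pos_y_5 = 5, pos_z_5 = 8, radius_5 = 2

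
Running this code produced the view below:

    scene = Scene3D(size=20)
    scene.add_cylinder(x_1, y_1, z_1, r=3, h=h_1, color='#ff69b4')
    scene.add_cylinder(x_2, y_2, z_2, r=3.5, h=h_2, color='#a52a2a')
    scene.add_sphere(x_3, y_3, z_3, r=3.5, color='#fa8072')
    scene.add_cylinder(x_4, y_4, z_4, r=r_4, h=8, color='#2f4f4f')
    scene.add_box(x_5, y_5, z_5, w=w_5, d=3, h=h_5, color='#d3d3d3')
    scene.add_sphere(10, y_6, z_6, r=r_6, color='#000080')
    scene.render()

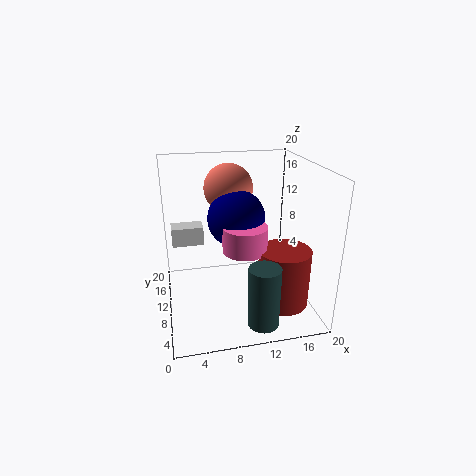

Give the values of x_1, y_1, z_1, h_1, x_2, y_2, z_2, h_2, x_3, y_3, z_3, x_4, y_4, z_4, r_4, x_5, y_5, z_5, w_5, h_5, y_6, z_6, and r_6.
x_1 = 10.5, y_1 = 8, z_1 = 9, h_1 = 3.5, x_2 = 15.5, y_2 = 6, z_2 = 1.5, h_2 = 8, x_3 = 9.5, y_3 = 14, z_3 = 16, x_4 = 11.5, y_4 = 2, z_4 = 1.5, r_4 = 2, x_5 = 1, y_5 = 17, z_5 = 6, w_5 = 5, h_5 = 3, y_6 = 11, z_6 = 12.5, r_6 = 4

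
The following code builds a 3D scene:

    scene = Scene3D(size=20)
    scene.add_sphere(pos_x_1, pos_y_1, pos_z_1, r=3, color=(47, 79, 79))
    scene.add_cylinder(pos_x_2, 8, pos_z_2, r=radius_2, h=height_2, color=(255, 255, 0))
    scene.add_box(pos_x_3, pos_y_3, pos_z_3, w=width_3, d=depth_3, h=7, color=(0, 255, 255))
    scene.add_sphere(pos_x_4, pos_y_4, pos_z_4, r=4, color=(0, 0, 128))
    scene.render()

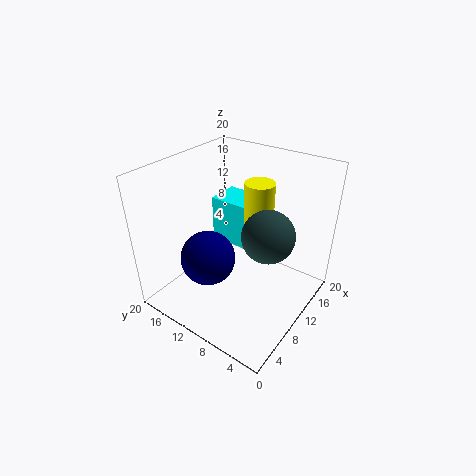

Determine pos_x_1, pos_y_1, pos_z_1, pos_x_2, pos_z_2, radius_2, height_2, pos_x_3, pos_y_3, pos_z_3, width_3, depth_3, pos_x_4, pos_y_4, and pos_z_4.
pos_x_1 = 6, pos_y_1 = 3, pos_z_1 = 15, pos_x_2 = 12, pos_z_2 = 12, radius_2 = 2, height_2 = 6, pos_x_3 = 13, pos_y_3 = 10, pos_z_3 = 6, width_3 = 5, depth_3 = 7, pos_x_4 = 8, pos_y_4 = 14, pos_z_4 = 6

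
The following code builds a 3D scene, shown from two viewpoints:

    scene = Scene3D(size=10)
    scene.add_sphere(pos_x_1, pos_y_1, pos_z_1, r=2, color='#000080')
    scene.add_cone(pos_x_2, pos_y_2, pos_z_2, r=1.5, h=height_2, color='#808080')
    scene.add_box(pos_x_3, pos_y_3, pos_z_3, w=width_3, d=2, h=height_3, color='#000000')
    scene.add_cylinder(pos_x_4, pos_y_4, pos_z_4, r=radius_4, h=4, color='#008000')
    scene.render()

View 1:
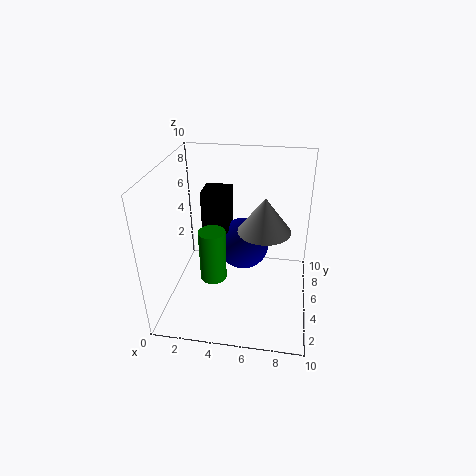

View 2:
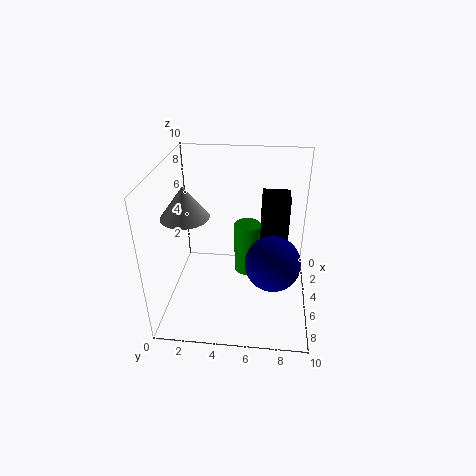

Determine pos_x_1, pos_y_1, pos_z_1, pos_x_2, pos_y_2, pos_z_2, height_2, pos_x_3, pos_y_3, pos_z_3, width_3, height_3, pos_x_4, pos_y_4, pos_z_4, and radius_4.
pos_x_1 = 5; pos_y_1 = 7.5; pos_z_1 = 3; pos_x_2 = 7; pos_y_2 = 2; pos_z_2 = 7.5; height_2 = 2; pos_x_3 = 2; pos_y_3 = 6.5; pos_z_3 = 3.5; width_3 = 2; height_3 = 4; pos_x_4 = 3; pos_y_4 = 5.5; pos_z_4 = 1; radius_4 = 1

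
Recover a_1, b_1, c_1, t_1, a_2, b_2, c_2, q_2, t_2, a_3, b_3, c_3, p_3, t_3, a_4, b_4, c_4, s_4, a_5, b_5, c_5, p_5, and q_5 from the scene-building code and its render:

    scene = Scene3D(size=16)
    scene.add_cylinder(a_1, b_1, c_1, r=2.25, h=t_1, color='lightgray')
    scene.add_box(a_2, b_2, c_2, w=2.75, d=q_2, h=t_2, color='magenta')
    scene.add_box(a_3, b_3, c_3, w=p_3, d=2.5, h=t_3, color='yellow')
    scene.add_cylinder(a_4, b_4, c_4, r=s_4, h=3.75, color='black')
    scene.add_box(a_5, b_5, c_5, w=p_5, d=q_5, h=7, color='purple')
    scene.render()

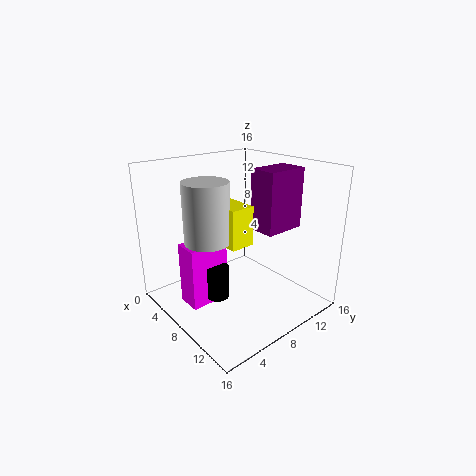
a_1 = 9, b_1 = 3.25, c_1 = 9.25, t_1 = 6, a_2 = 4.75, b_2 = 2.25, c_2 = 0.75, q_2 = 4.5, t_2 = 7, a_3 = 6.25, b_3 = 4.5, c_3 = 8.75, p_3 = 5.25, t_3 = 4, a_4 = 7.75, b_4 = 5.25, c_4 = 1.5, s_4 = 1.25, a_5 = 7.25, b_5 = 10.5, c_5 = 8.25, p_5 = 3.25, q_5 = 5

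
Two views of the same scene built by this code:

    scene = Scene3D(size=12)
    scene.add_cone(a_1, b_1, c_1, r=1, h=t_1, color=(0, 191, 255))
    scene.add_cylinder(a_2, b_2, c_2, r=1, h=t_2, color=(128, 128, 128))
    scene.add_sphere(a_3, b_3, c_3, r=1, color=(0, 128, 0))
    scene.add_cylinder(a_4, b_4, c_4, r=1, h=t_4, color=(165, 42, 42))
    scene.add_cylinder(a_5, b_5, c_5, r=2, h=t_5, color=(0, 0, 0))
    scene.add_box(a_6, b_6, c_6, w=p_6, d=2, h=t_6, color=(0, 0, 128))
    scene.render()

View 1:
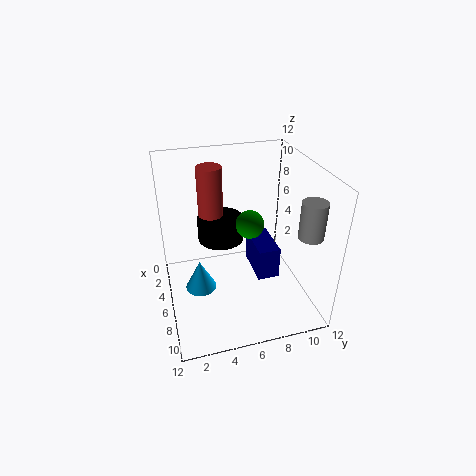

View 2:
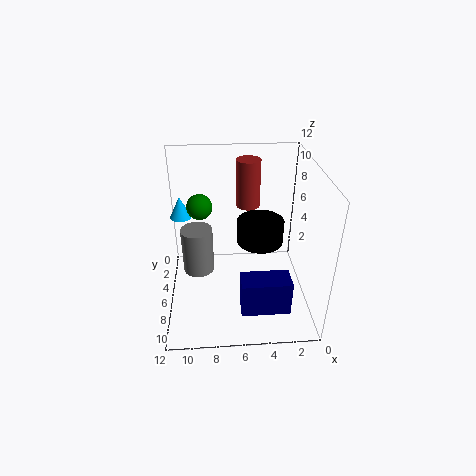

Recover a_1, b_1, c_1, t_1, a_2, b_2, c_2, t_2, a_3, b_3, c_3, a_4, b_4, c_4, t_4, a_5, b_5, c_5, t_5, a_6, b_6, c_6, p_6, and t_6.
a_1 = 11
b_1 = 2
c_1 = 6
t_1 = 2
a_2 = 9
b_2 = 11
c_2 = 7
t_2 = 3
a_3 = 9
b_3 = 6
c_3 = 9
a_4 = 5
b_4 = 4
c_4 = 8
t_4 = 4
a_5 = 4
b_5 = 5
c_5 = 5
t_5 = 2
a_6 = 2
b_6 = 8
c_6 = 1
p_6 = 4
t_6 = 3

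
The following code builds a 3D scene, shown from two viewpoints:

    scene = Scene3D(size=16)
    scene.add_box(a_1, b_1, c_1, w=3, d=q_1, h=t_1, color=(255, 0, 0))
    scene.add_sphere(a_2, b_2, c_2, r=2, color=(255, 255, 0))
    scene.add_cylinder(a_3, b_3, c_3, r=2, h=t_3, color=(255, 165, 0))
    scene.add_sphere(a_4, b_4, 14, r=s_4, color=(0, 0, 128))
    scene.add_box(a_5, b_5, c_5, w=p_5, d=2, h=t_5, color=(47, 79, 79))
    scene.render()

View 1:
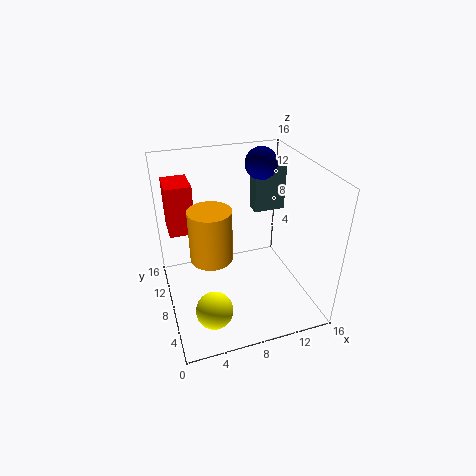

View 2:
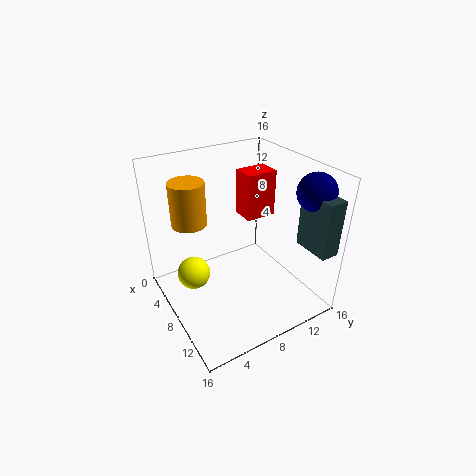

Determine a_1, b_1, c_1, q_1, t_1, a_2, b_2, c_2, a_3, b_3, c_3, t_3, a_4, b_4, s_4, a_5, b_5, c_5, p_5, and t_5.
a_1 = 1, b_1 = 12, c_1 = 7, q_1 = 4, t_1 = 6, a_2 = 4, b_2 = 4, c_2 = 2, a_3 = 4, b_3 = 4, c_3 = 9, t_3 = 5, a_4 = 13, b_4 = 14, s_4 = 2, a_5 = 12, b_5 = 13, c_5 = 8, p_5 = 4, t_5 = 6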